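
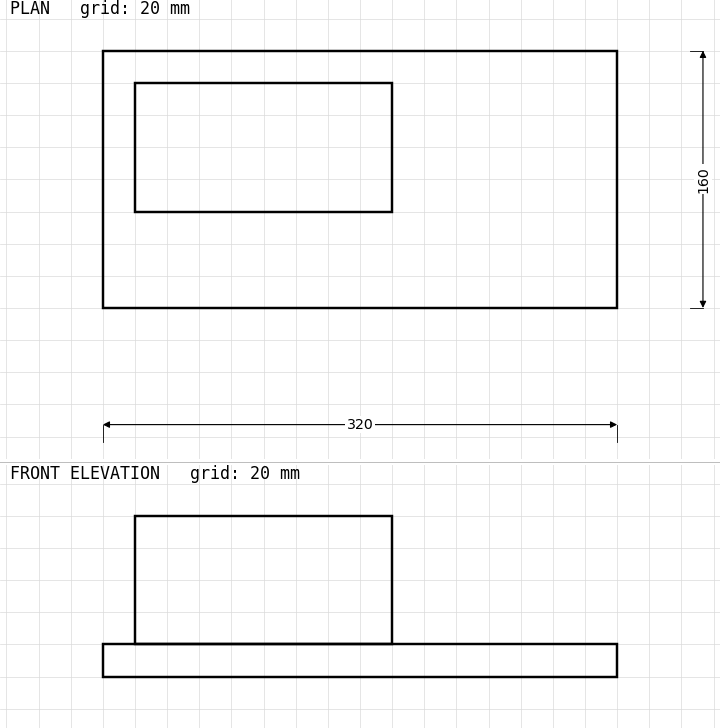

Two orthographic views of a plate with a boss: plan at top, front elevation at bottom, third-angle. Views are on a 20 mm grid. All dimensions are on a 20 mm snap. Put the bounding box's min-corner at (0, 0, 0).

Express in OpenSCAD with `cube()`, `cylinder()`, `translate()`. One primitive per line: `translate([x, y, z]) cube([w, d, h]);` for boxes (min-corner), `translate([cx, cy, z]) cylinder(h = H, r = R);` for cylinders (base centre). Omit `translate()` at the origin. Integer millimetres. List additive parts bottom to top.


cube([320, 160, 20]);
translate([20, 60, 20]) cube([160, 80, 80]);


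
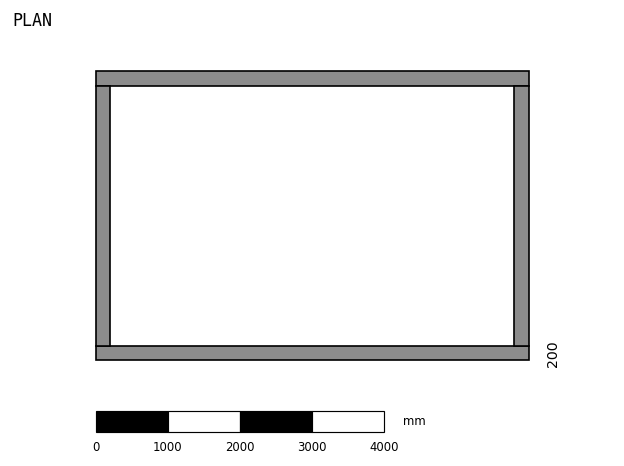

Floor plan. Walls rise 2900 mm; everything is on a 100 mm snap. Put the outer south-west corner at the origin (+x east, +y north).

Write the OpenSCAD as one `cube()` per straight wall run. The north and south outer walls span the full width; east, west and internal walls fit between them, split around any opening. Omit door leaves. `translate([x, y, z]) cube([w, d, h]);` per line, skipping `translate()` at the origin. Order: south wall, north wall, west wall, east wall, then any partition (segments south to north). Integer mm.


cube([6000, 200, 2900]);
translate([0, 3800, 0]) cube([6000, 200, 2900]);
translate([0, 200, 0]) cube([200, 3600, 2900]);
translate([5800, 200, 0]) cube([200, 3600, 2900]);


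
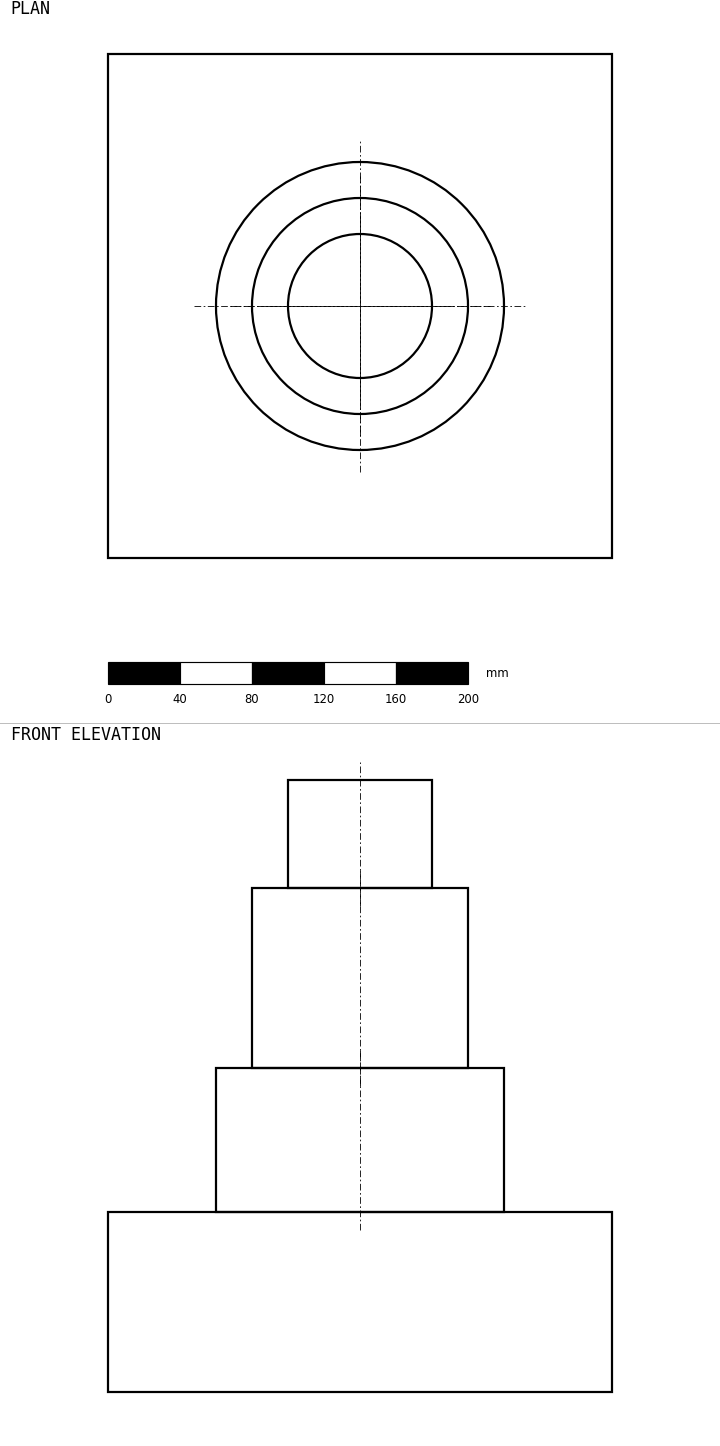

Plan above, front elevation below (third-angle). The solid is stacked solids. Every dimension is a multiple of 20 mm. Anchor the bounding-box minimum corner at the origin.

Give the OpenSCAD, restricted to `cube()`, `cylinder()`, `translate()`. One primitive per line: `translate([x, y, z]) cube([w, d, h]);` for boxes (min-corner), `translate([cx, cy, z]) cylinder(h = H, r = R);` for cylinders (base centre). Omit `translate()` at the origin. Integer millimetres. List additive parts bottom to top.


cube([280, 280, 100]);
translate([140, 140, 100]) cylinder(h = 80, r = 80);
translate([140, 140, 180]) cylinder(h = 100, r = 60);
translate([140, 140, 280]) cylinder(h = 60, r = 40);


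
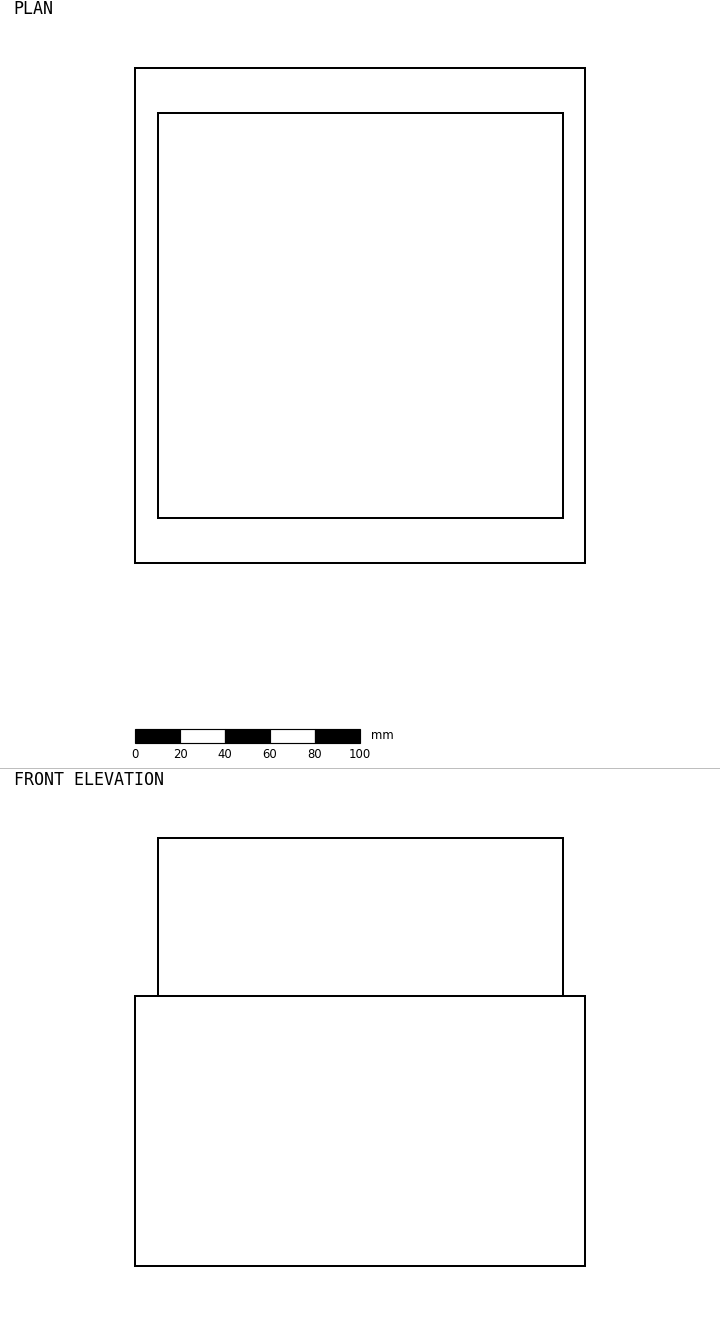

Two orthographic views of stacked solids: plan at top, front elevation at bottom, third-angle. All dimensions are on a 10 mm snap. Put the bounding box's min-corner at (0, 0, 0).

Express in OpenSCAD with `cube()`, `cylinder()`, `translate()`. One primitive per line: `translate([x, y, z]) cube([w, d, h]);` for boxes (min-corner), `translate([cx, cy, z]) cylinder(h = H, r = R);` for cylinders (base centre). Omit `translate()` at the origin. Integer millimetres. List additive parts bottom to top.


cube([200, 220, 120]);
translate([10, 20, 120]) cube([180, 180, 70]);


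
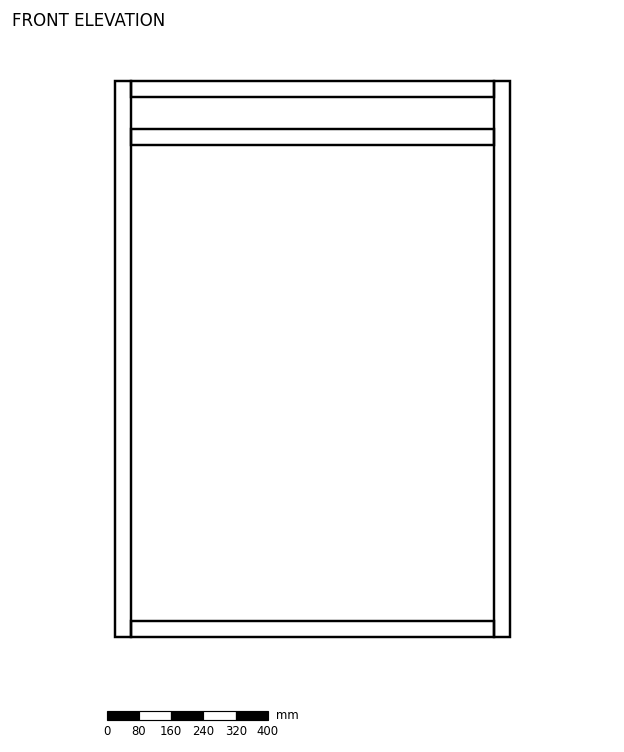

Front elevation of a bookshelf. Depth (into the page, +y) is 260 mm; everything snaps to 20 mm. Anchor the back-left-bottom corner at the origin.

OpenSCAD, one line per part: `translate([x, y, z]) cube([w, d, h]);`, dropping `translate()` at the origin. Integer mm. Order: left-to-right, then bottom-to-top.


cube([40, 260, 1380]);
translate([40, 0, 0]) cube([900, 260, 40]);
translate([40, 0, 1220]) cube([900, 260, 40]);
translate([40, 0, 1340]) cube([900, 260, 40]);
translate([940, 0, 0]) cube([40, 260, 1380]);


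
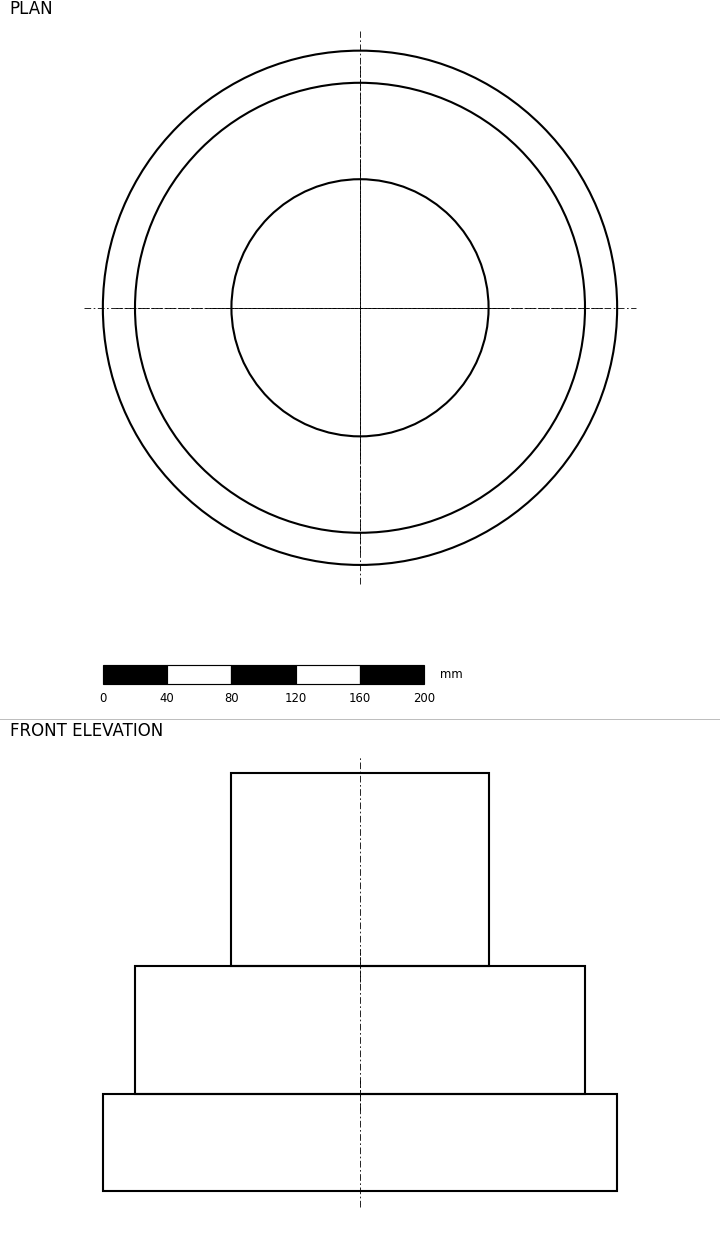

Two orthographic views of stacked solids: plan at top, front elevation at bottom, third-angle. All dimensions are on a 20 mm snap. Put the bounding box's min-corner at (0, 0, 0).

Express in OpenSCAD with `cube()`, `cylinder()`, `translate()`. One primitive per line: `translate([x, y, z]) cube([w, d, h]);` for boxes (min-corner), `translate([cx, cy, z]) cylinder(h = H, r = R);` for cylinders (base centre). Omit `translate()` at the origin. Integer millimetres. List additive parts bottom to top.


translate([160, 160, 0]) cylinder(h = 60, r = 160);
translate([160, 160, 60]) cylinder(h = 80, r = 140);
translate([160, 160, 140]) cylinder(h = 120, r = 80);


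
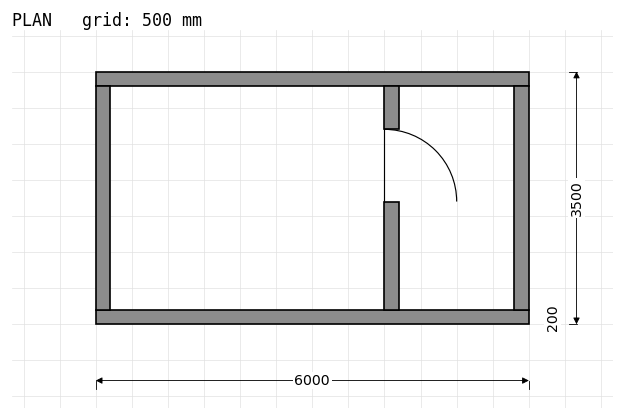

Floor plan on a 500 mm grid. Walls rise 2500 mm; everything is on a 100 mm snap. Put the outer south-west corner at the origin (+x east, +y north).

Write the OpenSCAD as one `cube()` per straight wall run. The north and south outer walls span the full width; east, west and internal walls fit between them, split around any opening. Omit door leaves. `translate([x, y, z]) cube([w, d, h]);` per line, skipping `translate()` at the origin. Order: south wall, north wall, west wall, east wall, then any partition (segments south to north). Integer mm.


cube([6000, 200, 2500]);
translate([0, 3300, 0]) cube([6000, 200, 2500]);
translate([0, 200, 0]) cube([200, 3100, 2500]);
translate([5800, 200, 0]) cube([200, 3100, 2500]);
translate([4000, 200, 0]) cube([200, 1500, 2500]);
translate([4000, 2700, 0]) cube([200, 600, 2500]);


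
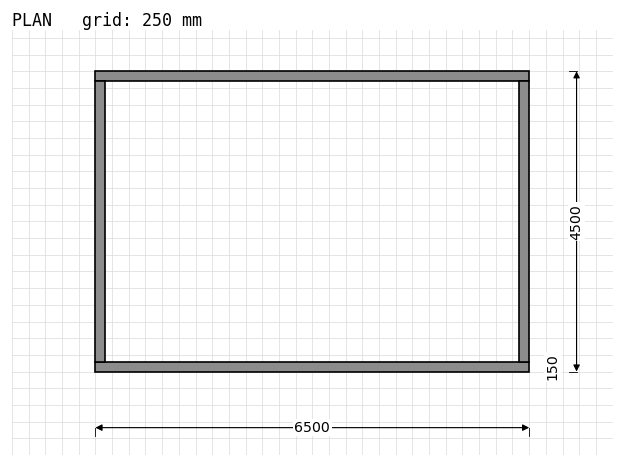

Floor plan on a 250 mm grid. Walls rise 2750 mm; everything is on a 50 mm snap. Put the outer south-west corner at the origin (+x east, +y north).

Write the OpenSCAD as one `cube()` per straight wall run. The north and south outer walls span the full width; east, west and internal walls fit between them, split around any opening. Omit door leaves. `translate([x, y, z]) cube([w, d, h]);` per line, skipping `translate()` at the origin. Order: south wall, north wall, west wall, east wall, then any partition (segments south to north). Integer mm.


cube([6500, 150, 2750]);
translate([0, 4350, 0]) cube([6500, 150, 2750]);
translate([0, 150, 0]) cube([150, 4200, 2750]);
translate([6350, 150, 0]) cube([150, 4200, 2750]);


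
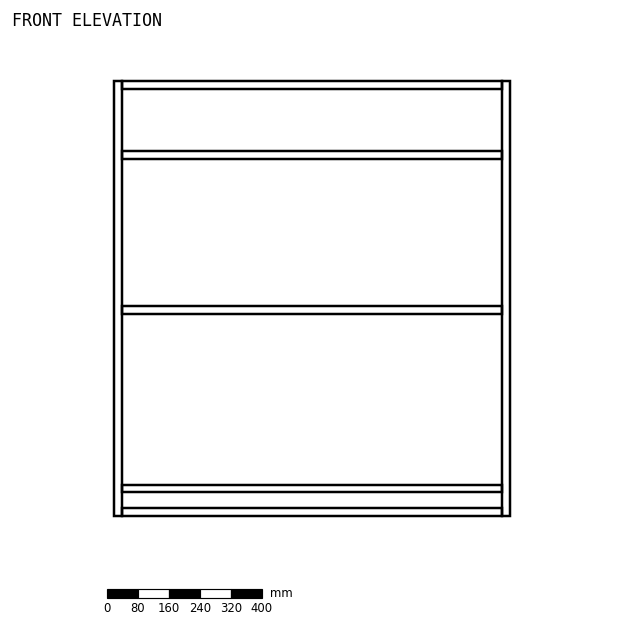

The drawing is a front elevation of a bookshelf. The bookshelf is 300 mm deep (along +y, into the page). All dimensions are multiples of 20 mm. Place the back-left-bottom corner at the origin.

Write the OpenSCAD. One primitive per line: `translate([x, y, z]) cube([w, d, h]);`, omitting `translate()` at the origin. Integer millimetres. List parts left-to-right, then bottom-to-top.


cube([20, 300, 1120]);
translate([20, 0, 0]) cube([980, 300, 20]);
translate([20, 0, 60]) cube([980, 300, 20]);
translate([20, 0, 520]) cube([980, 300, 20]);
translate([20, 0, 920]) cube([980, 300, 20]);
translate([20, 0, 1100]) cube([980, 300, 20]);
translate([1000, 0, 0]) cube([20, 300, 1120]);


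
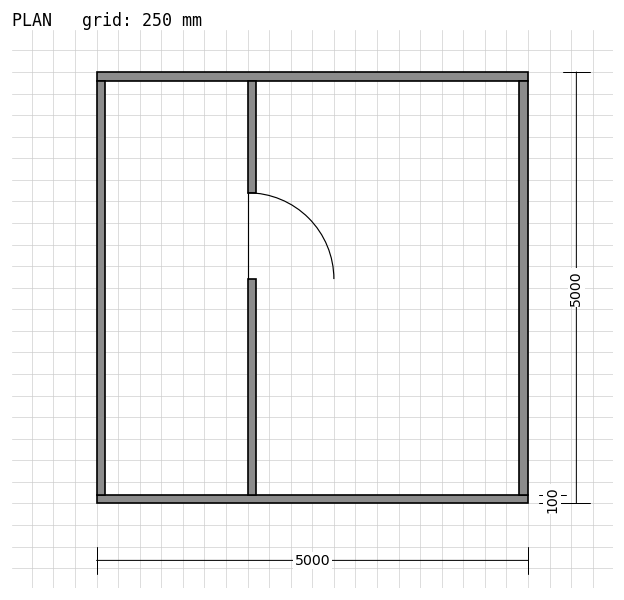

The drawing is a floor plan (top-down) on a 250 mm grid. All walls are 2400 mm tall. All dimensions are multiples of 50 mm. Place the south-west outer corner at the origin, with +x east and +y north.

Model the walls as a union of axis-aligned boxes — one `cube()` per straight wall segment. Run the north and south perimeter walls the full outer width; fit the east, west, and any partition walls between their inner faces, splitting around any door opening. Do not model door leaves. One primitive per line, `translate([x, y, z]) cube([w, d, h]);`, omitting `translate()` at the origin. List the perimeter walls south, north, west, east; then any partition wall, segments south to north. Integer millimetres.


cube([5000, 100, 2400]);
translate([0, 4900, 0]) cube([5000, 100, 2400]);
translate([0, 100, 0]) cube([100, 4800, 2400]);
translate([4900, 100, 0]) cube([100, 4800, 2400]);
translate([1750, 100, 0]) cube([100, 2500, 2400]);
translate([1750, 3600, 0]) cube([100, 1300, 2400]);


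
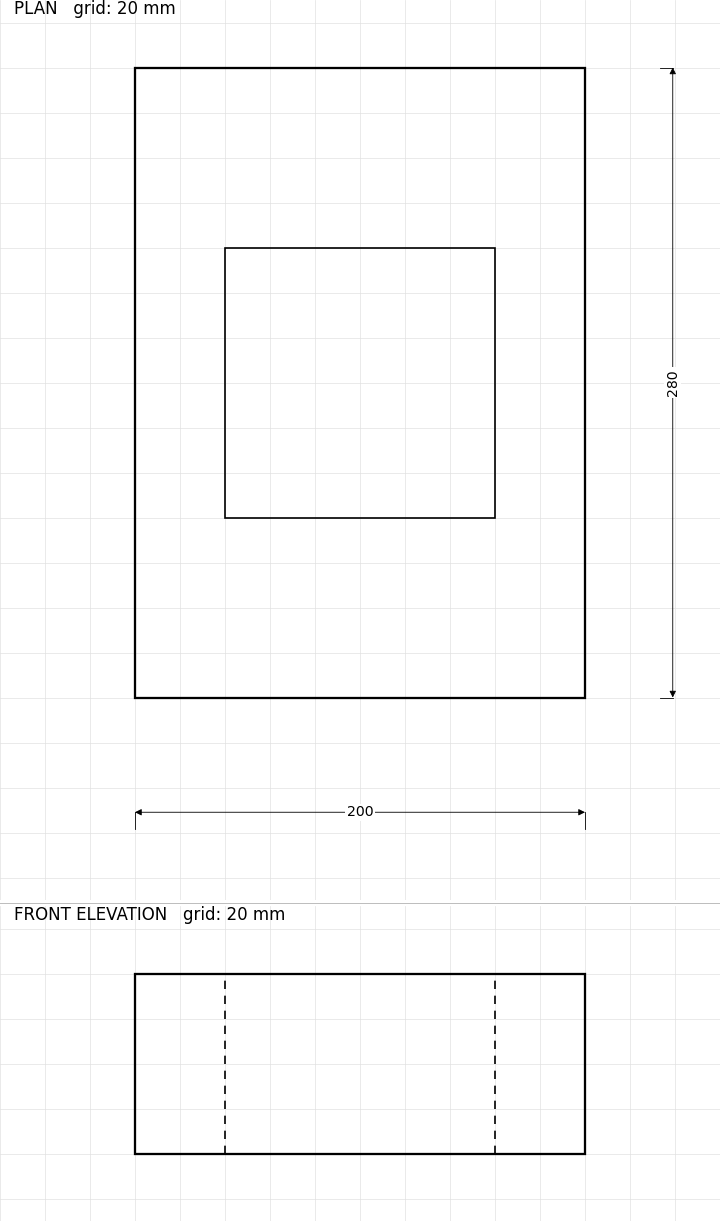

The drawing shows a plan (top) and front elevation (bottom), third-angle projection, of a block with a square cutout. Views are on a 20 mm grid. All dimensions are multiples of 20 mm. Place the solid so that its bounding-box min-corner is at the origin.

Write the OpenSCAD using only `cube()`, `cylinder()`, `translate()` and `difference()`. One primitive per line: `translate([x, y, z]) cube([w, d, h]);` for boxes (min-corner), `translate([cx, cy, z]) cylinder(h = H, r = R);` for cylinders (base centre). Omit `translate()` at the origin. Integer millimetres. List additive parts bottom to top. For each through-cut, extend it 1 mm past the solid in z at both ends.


difference() {
  cube([200, 280, 80]);
  translate([40, 80, -1]) cube([120, 120, 82]);
}


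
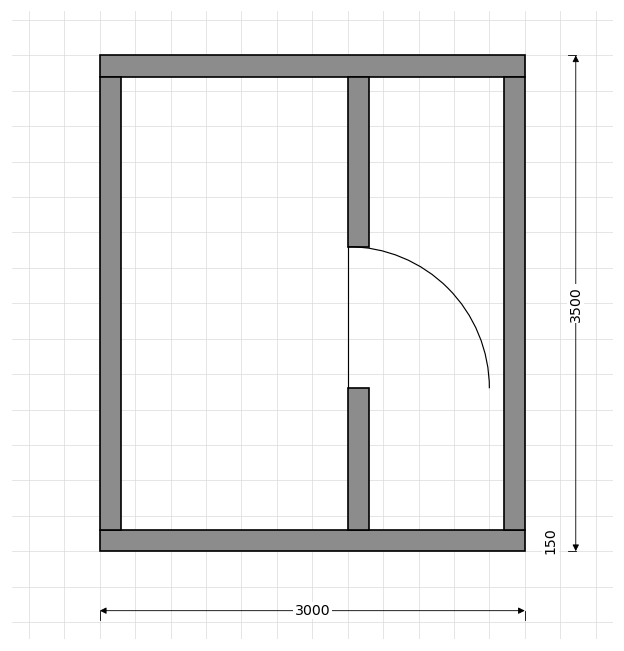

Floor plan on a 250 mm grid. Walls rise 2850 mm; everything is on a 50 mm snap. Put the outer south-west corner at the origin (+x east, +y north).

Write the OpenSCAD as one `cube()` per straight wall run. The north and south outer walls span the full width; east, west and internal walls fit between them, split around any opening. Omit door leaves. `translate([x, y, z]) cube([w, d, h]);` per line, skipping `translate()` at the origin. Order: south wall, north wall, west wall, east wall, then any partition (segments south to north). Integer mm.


cube([3000, 150, 2850]);
translate([0, 3350, 0]) cube([3000, 150, 2850]);
translate([0, 150, 0]) cube([150, 3200, 2850]);
translate([2850, 150, 0]) cube([150, 3200, 2850]);
translate([1750, 150, 0]) cube([150, 1000, 2850]);
translate([1750, 2150, 0]) cube([150, 1200, 2850]);


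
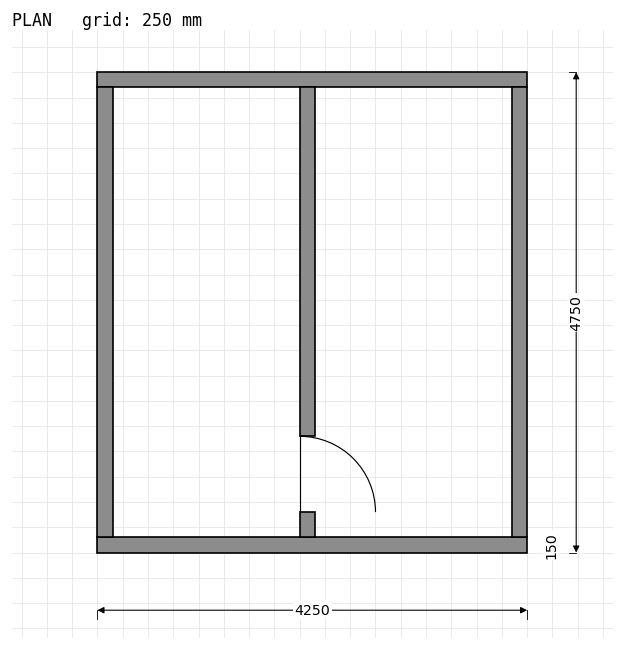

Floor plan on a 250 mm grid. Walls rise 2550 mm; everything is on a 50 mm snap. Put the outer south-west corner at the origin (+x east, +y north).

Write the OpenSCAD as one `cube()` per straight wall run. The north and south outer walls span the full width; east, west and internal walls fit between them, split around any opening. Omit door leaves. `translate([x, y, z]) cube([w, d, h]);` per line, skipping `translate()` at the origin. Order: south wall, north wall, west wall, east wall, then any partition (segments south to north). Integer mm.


cube([4250, 150, 2550]);
translate([0, 4600, 0]) cube([4250, 150, 2550]);
translate([0, 150, 0]) cube([150, 4450, 2550]);
translate([4100, 150, 0]) cube([150, 4450, 2550]);
translate([2000, 150, 0]) cube([150, 250, 2550]);
translate([2000, 1150, 0]) cube([150, 3450, 2550]);


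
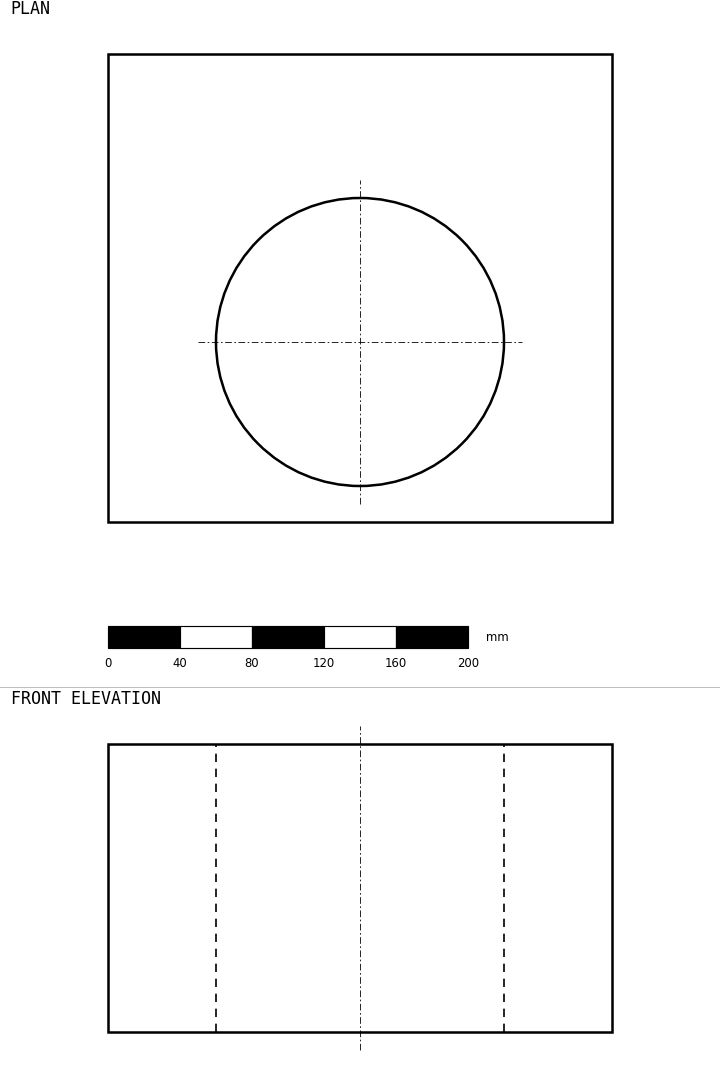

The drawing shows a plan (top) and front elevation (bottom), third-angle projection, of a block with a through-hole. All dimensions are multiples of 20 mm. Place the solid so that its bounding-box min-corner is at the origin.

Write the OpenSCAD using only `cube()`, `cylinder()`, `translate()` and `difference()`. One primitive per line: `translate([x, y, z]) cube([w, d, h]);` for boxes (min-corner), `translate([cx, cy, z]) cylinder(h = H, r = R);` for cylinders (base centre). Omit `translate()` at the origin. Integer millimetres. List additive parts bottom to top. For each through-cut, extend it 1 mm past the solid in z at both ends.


difference() {
  cube([280, 260, 160]);
  translate([140, 100, -1]) cylinder(h = 162, r = 80);
}


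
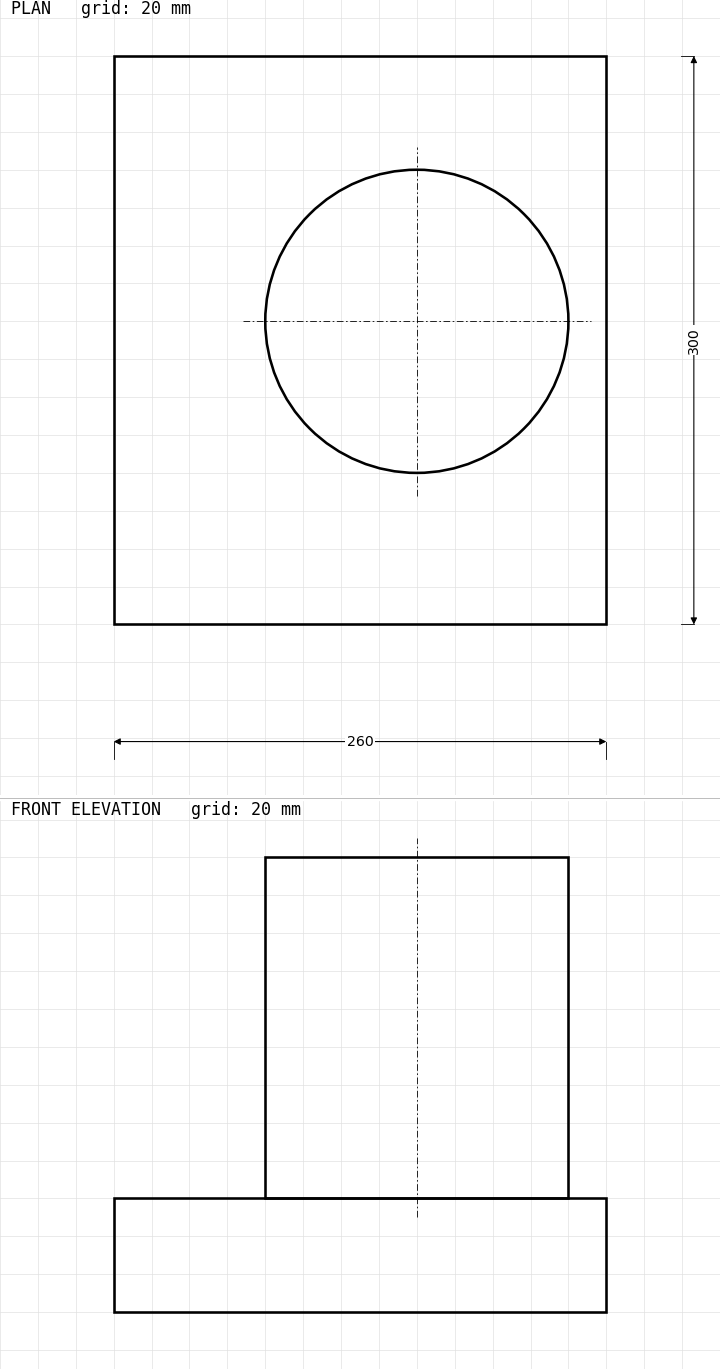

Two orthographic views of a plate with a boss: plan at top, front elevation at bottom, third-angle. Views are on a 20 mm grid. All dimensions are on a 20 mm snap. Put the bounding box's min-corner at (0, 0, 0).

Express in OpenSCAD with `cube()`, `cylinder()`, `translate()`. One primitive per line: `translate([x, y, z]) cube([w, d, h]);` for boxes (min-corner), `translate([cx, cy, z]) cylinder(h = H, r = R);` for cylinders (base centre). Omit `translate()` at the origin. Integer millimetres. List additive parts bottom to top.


cube([260, 300, 60]);
translate([160, 160, 60]) cylinder(h = 180, r = 80);


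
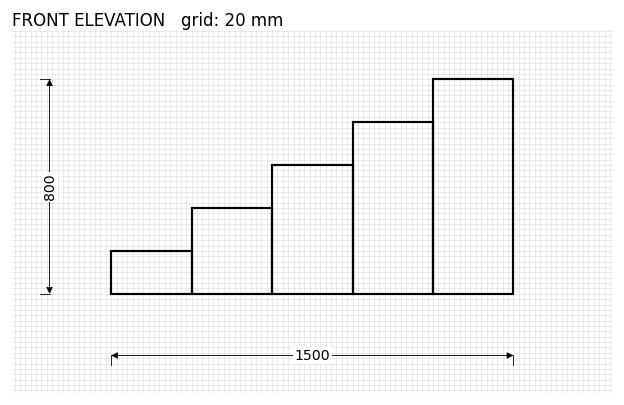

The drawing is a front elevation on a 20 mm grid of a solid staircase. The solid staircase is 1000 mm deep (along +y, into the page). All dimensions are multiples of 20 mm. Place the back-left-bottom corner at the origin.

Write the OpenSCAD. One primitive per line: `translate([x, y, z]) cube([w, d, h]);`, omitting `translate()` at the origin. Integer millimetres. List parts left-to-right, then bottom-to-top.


cube([300, 1000, 160]);
translate([300, 0, 0]) cube([300, 1000, 320]);
translate([600, 0, 0]) cube([300, 1000, 480]);
translate([900, 0, 0]) cube([300, 1000, 640]);
translate([1200, 0, 0]) cube([300, 1000, 800]);


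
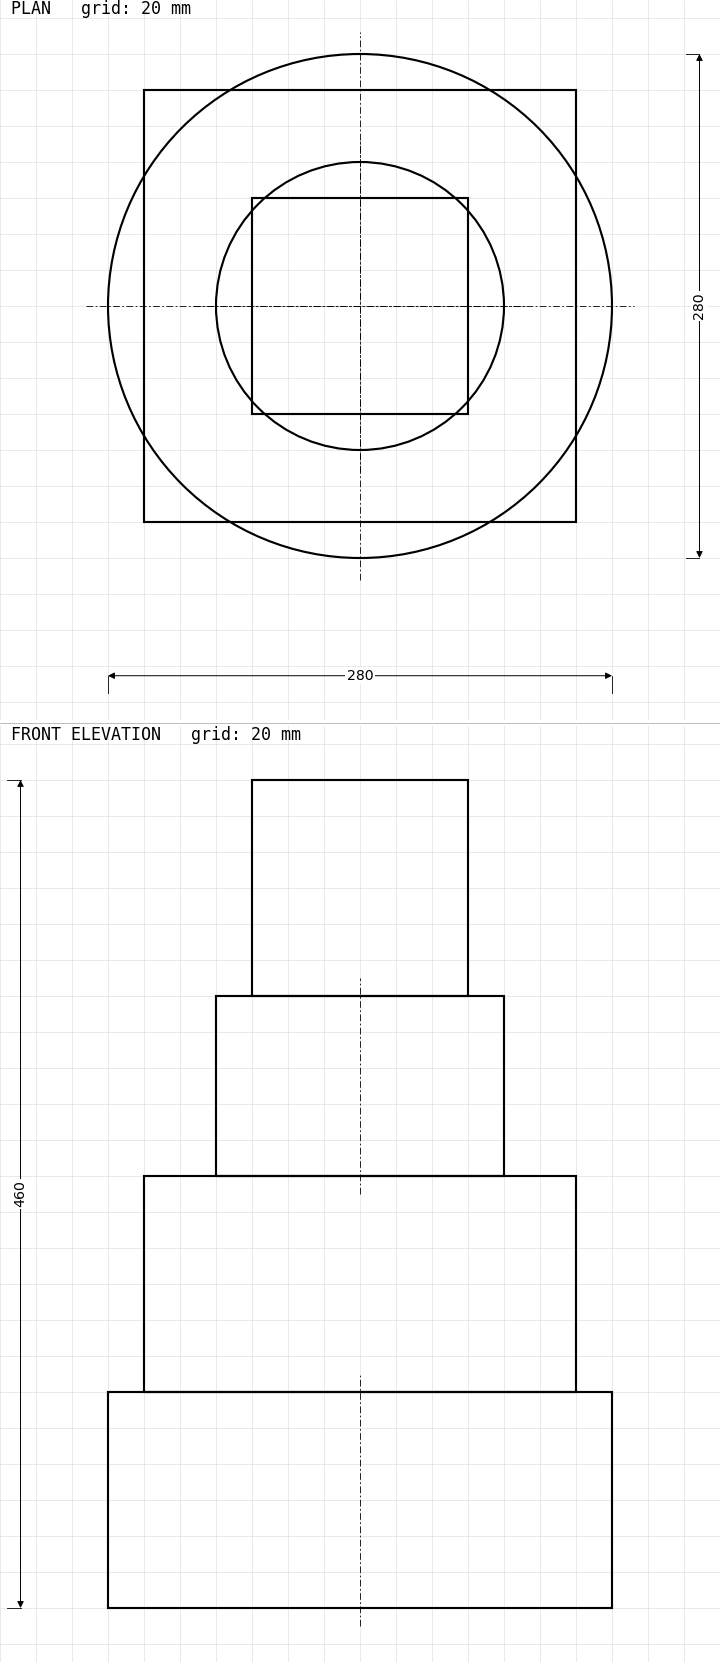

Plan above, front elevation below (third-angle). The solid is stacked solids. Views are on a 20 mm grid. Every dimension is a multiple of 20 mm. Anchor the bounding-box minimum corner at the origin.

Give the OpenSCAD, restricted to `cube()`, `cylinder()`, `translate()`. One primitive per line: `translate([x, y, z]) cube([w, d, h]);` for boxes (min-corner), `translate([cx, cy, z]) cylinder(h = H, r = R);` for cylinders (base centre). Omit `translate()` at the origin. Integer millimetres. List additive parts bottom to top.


translate([140, 140, 0]) cylinder(h = 120, r = 140);
translate([20, 20, 120]) cube([240, 240, 120]);
translate([140, 140, 240]) cylinder(h = 100, r = 80);
translate([80, 80, 340]) cube([120, 120, 120]);


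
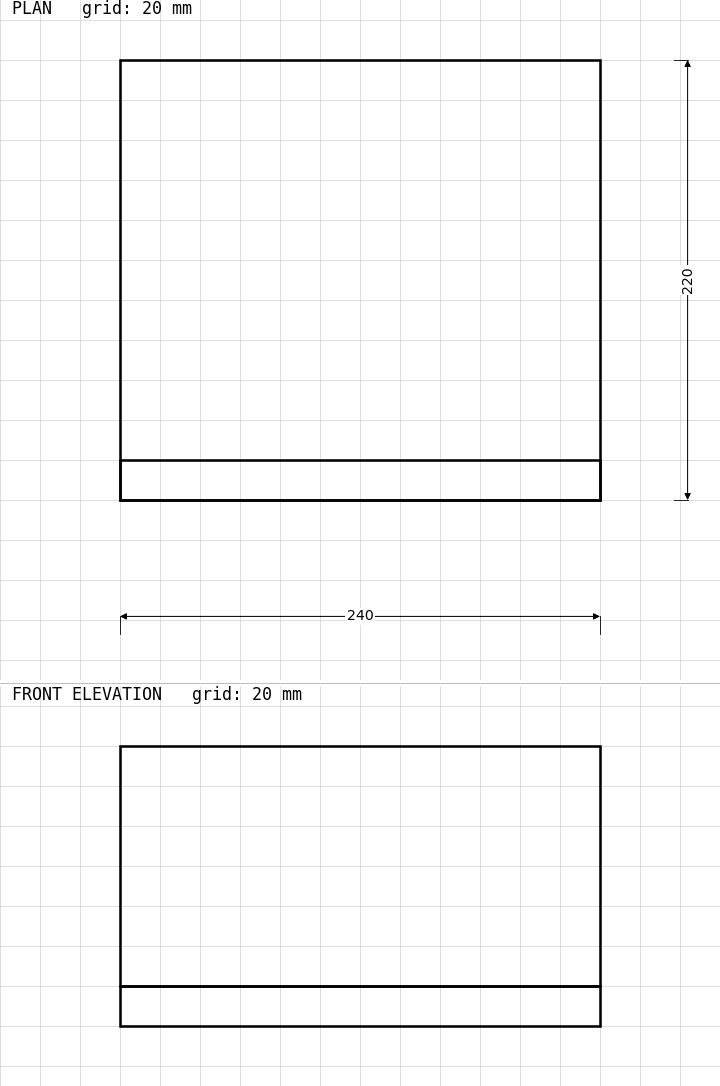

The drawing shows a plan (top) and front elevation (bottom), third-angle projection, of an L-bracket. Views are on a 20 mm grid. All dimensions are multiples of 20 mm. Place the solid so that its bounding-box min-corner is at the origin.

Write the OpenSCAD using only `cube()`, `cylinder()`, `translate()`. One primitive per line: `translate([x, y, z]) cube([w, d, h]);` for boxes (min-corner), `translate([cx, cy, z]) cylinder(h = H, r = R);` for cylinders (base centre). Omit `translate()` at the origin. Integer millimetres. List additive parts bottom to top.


cube([240, 220, 20]);
translate([0, 0, 20]) cube([240, 20, 120]);


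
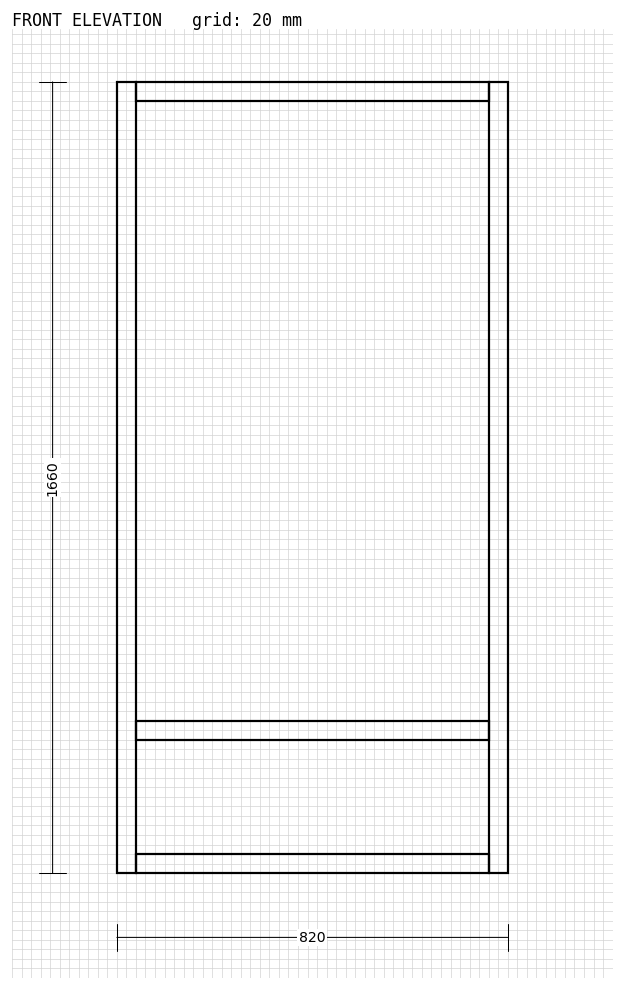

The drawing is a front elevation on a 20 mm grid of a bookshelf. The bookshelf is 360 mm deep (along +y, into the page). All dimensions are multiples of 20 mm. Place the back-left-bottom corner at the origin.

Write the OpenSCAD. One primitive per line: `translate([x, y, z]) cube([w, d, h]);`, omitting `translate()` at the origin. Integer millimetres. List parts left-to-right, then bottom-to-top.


cube([40, 360, 1660]);
translate([40, 0, 0]) cube([740, 360, 40]);
translate([40, 0, 280]) cube([740, 360, 40]);
translate([40, 0, 1620]) cube([740, 360, 40]);
translate([780, 0, 0]) cube([40, 360, 1660]);


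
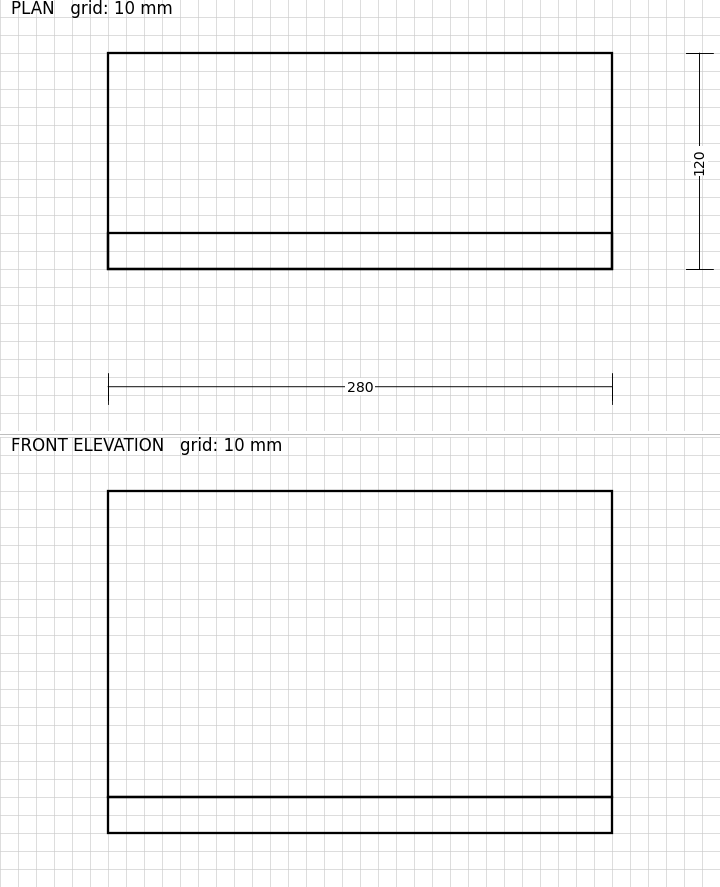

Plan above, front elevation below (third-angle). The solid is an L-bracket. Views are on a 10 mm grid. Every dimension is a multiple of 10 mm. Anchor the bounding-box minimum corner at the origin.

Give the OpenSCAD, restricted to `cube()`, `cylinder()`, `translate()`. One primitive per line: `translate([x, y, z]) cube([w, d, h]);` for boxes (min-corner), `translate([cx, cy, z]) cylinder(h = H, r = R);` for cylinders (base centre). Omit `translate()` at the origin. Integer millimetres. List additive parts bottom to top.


cube([280, 120, 20]);
translate([0, 0, 20]) cube([280, 20, 170]);


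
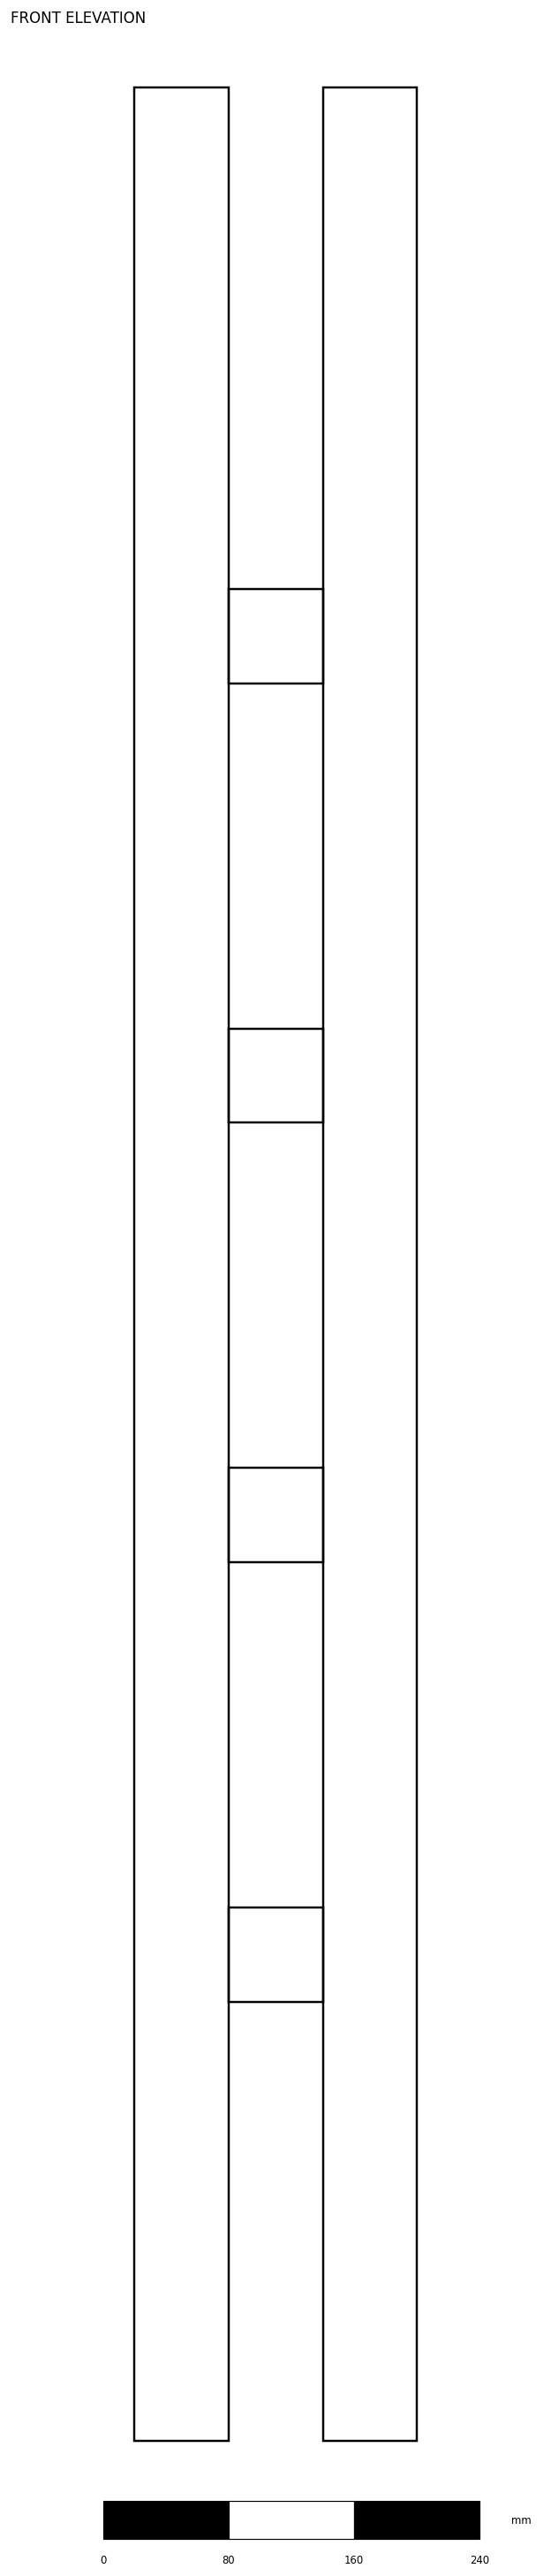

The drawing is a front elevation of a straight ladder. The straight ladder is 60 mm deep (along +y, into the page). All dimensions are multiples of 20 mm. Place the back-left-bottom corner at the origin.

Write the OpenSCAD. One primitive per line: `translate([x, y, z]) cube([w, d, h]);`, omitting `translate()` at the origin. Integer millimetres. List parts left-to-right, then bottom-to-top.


cube([60, 60, 1500]);
translate([60, 0, 280]) cube([60, 60, 60]);
translate([60, 0, 560]) cube([60, 60, 60]);
translate([60, 0, 840]) cube([60, 60, 60]);
translate([60, 0, 1120]) cube([60, 60, 60]);
translate([120, 0, 0]) cube([60, 60, 1500]);


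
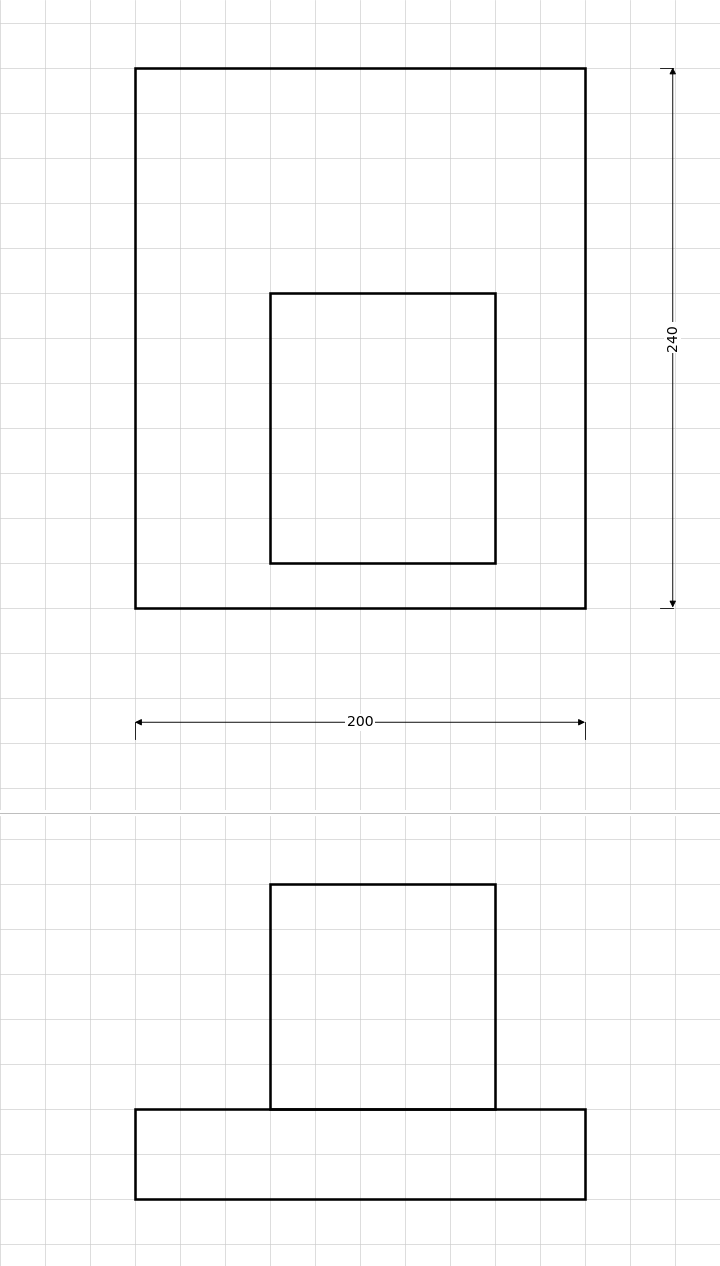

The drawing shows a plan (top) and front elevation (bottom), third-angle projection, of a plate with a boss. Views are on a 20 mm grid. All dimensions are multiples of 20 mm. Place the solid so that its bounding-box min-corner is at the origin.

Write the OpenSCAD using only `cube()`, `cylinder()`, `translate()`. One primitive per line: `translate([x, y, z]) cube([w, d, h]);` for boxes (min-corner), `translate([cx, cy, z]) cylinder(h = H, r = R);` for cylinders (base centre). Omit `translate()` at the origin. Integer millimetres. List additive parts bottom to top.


cube([200, 240, 40]);
translate([60, 20, 40]) cube([100, 120, 100]);


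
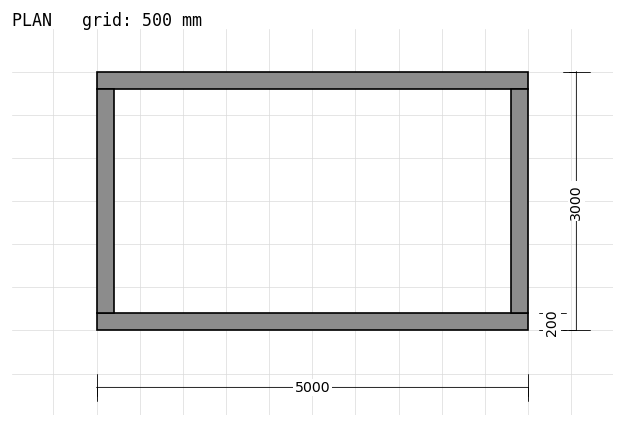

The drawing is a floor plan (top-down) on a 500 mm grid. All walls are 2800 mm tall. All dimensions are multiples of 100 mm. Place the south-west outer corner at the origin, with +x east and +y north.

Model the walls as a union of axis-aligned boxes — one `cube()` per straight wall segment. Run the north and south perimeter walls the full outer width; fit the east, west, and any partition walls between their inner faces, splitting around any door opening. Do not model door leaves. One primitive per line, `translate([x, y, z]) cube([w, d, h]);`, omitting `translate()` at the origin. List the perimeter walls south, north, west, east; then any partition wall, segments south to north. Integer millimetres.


cube([5000, 200, 2800]);
translate([0, 2800, 0]) cube([5000, 200, 2800]);
translate([0, 200, 0]) cube([200, 2600, 2800]);
translate([4800, 200, 0]) cube([200, 2600, 2800]);


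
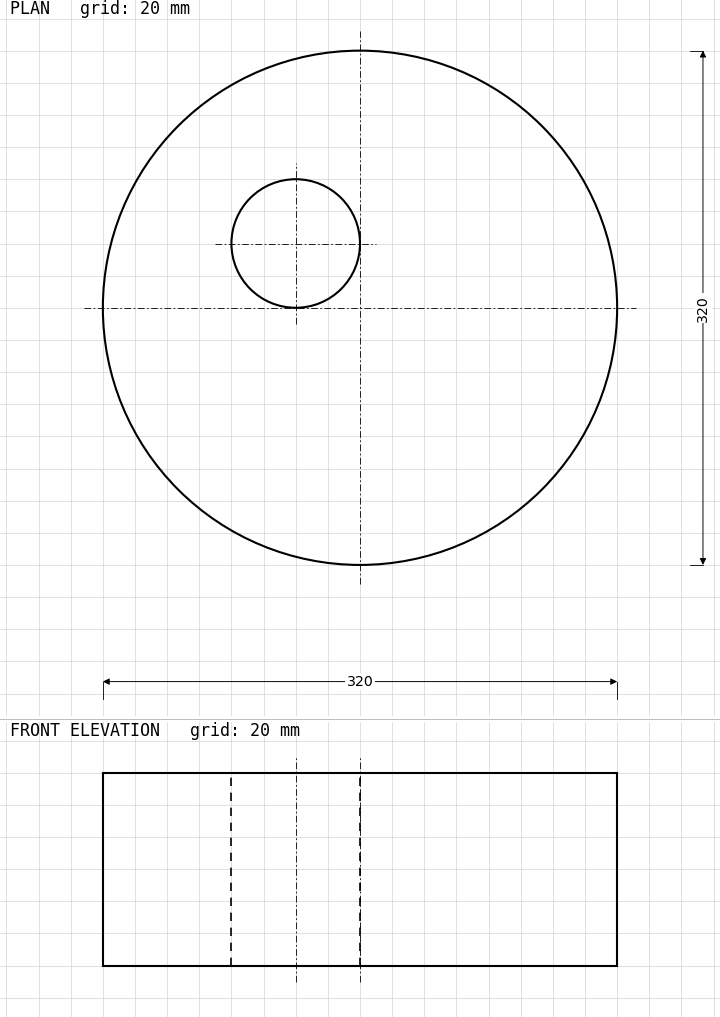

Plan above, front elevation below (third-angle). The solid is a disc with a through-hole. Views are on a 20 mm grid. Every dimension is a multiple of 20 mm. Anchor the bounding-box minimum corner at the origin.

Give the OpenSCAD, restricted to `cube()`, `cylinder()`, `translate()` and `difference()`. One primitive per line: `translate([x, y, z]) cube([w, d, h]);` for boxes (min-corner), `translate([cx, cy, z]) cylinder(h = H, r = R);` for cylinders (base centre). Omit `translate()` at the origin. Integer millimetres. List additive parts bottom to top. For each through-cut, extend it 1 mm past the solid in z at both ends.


difference() {
  translate([160, 160, 0]) cylinder(h = 120, r = 160);
  translate([120, 200, -1]) cylinder(h = 122, r = 40);
}


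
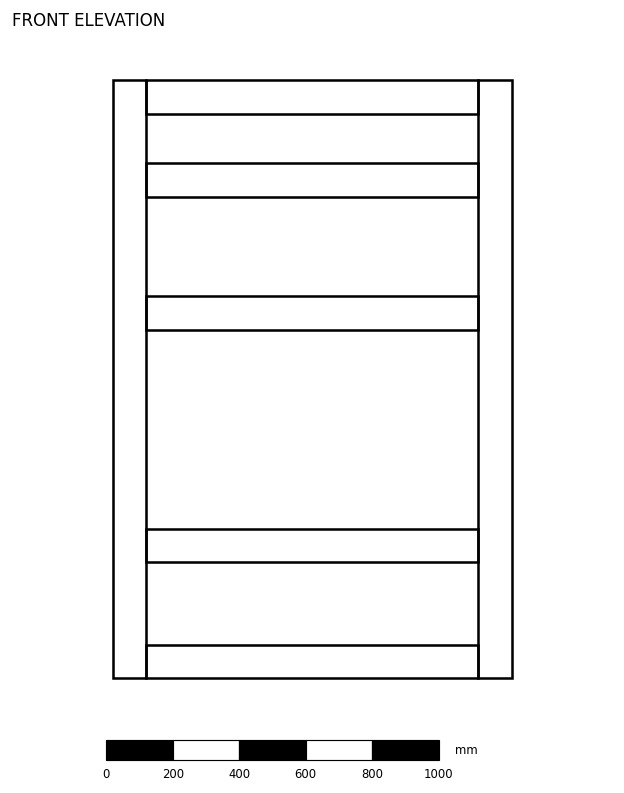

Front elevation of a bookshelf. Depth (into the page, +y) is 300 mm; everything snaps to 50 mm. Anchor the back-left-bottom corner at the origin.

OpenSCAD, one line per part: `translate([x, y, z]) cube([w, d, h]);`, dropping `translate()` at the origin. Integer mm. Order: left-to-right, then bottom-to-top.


cube([100, 300, 1800]);
translate([100, 0, 0]) cube([1000, 300, 100]);
translate([100, 0, 350]) cube([1000, 300, 100]);
translate([100, 0, 1050]) cube([1000, 300, 100]);
translate([100, 0, 1450]) cube([1000, 300, 100]);
translate([100, 0, 1700]) cube([1000, 300, 100]);
translate([1100, 0, 0]) cube([100, 300, 1800]);


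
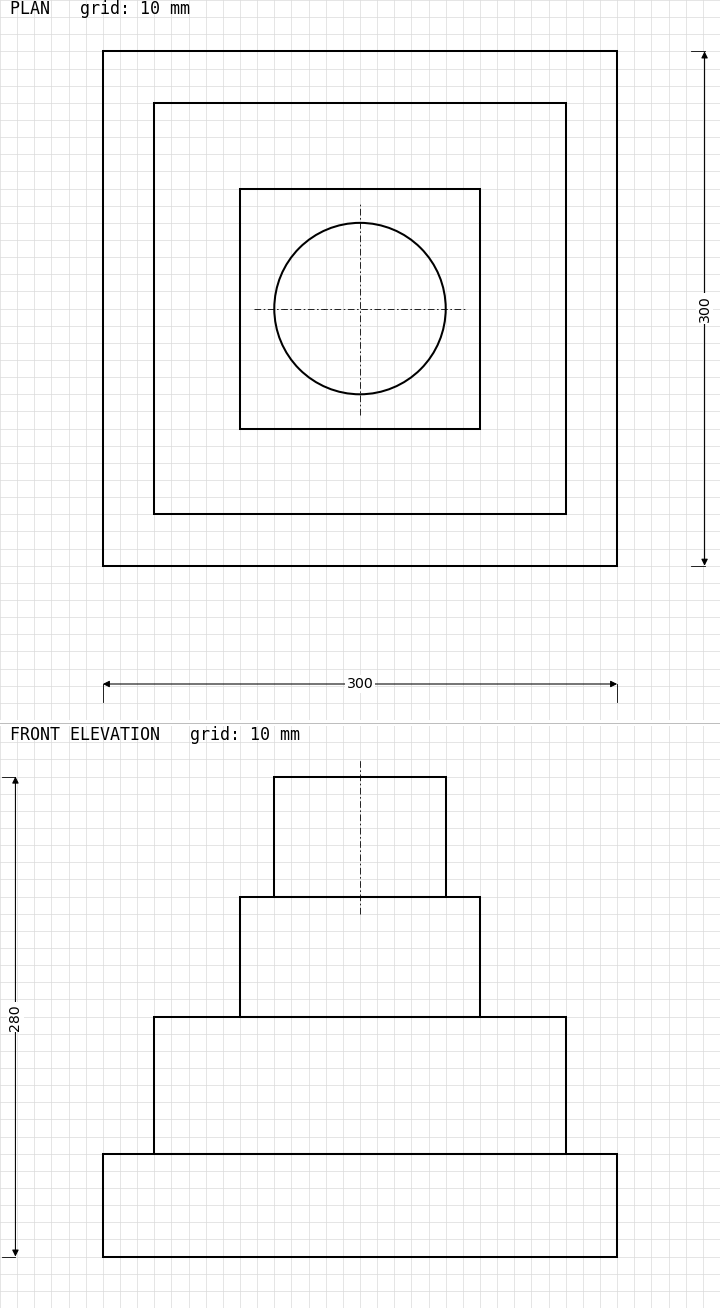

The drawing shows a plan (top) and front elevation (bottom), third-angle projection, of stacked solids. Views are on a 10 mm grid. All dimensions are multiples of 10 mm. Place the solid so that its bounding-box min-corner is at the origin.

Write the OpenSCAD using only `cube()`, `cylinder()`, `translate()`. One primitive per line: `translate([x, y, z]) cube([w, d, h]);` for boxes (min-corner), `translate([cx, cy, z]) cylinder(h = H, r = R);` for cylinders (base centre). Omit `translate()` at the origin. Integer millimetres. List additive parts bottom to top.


cube([300, 300, 60]);
translate([30, 30, 60]) cube([240, 240, 80]);
translate([80, 80, 140]) cube([140, 140, 70]);
translate([150, 150, 210]) cylinder(h = 70, r = 50);


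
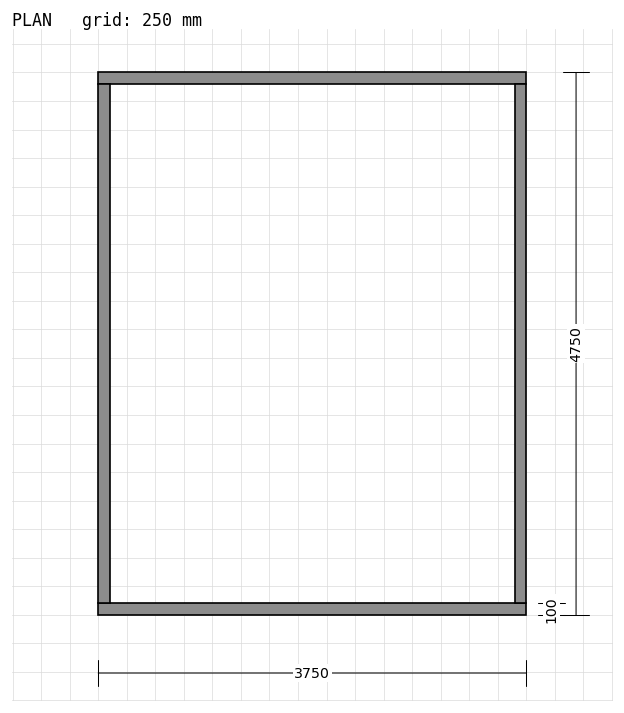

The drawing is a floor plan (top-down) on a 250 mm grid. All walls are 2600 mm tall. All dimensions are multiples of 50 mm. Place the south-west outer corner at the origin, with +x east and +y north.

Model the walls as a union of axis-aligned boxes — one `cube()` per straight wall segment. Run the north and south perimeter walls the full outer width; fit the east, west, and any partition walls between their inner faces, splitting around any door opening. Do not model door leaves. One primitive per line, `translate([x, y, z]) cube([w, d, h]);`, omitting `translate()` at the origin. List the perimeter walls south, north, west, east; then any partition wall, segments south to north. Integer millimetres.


cube([3750, 100, 2600]);
translate([0, 4650, 0]) cube([3750, 100, 2600]);
translate([0, 100, 0]) cube([100, 4550, 2600]);
translate([3650, 100, 0]) cube([100, 4550, 2600]);


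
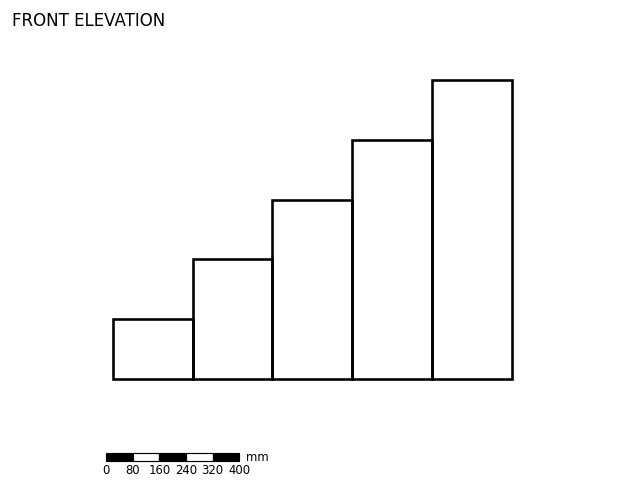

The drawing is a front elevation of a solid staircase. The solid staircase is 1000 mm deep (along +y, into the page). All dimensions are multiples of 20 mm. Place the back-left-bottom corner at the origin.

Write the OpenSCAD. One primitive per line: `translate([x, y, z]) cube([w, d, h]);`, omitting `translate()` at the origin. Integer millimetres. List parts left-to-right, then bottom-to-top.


cube([240, 1000, 180]);
translate([240, 0, 0]) cube([240, 1000, 360]);
translate([480, 0, 0]) cube([240, 1000, 540]);
translate([720, 0, 0]) cube([240, 1000, 720]);
translate([960, 0, 0]) cube([240, 1000, 900]);


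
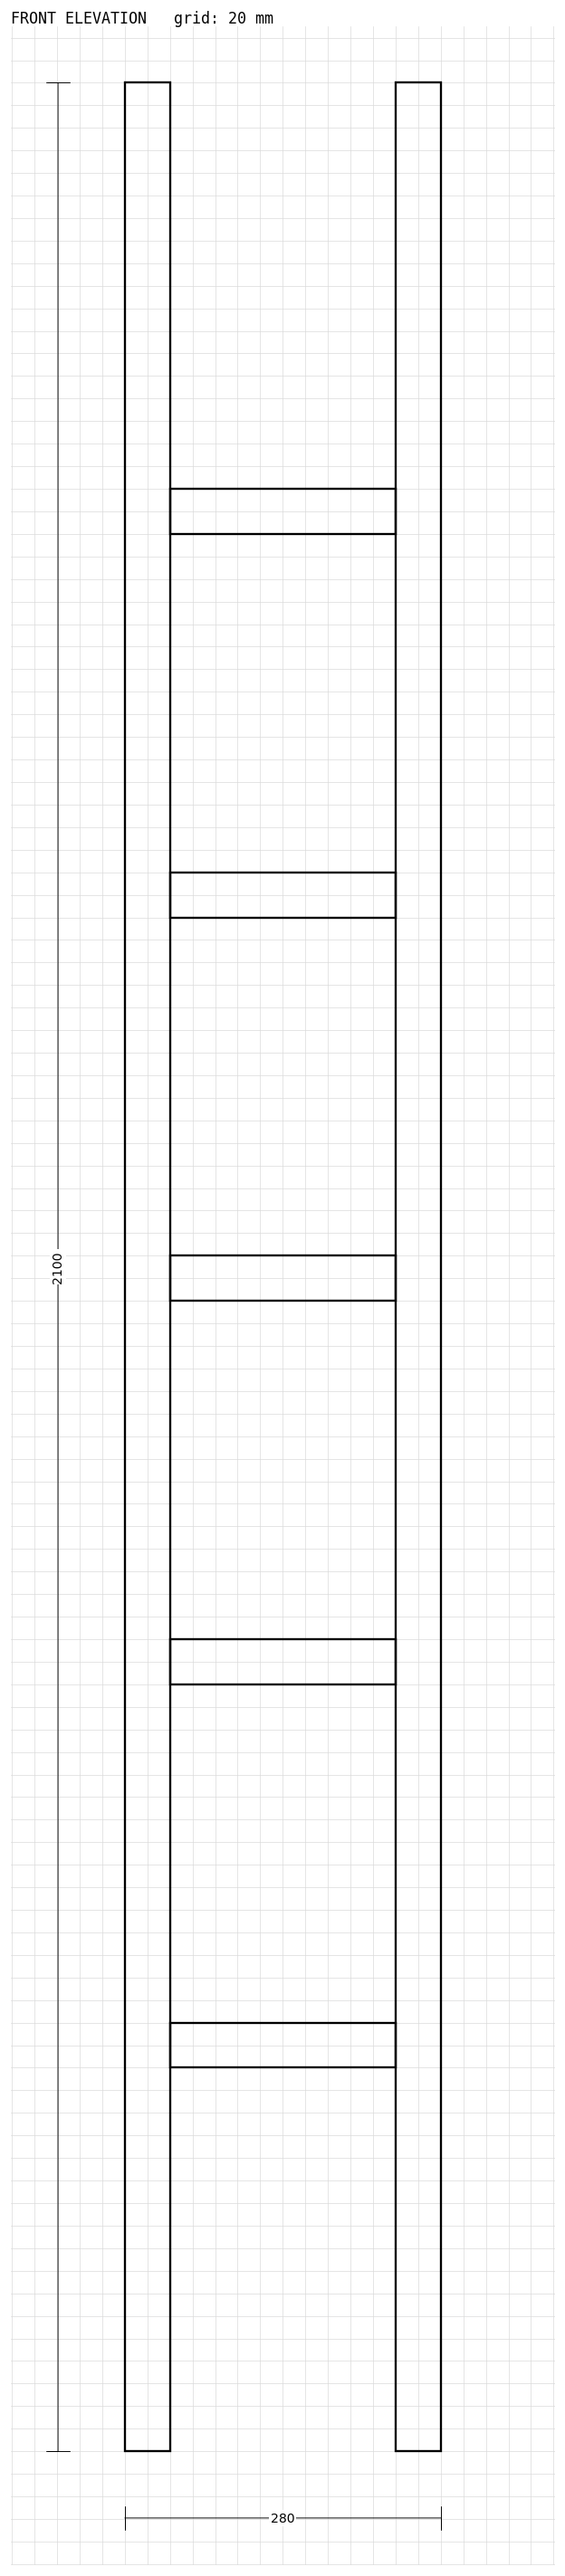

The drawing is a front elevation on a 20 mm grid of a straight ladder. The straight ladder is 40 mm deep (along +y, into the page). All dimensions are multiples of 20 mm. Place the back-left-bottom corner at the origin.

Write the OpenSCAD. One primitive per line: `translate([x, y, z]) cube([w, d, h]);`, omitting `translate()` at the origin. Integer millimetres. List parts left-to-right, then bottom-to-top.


cube([40, 40, 2100]);
translate([40, 0, 340]) cube([200, 40, 40]);
translate([40, 0, 680]) cube([200, 40, 40]);
translate([40, 0, 1020]) cube([200, 40, 40]);
translate([40, 0, 1360]) cube([200, 40, 40]);
translate([40, 0, 1700]) cube([200, 40, 40]);
translate([240, 0, 0]) cube([40, 40, 2100]);


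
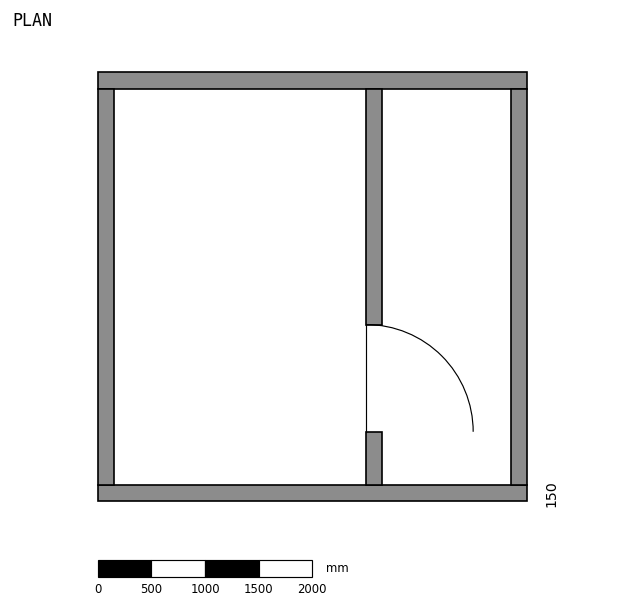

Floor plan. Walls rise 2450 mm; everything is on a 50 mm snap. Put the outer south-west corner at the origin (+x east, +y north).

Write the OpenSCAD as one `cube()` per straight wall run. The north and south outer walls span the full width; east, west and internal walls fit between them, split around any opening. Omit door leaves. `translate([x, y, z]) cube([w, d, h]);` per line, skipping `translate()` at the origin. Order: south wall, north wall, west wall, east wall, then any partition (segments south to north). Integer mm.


cube([4000, 150, 2450]);
translate([0, 3850, 0]) cube([4000, 150, 2450]);
translate([0, 150, 0]) cube([150, 3700, 2450]);
translate([3850, 150, 0]) cube([150, 3700, 2450]);
translate([2500, 150, 0]) cube([150, 500, 2450]);
translate([2500, 1650, 0]) cube([150, 2200, 2450]);


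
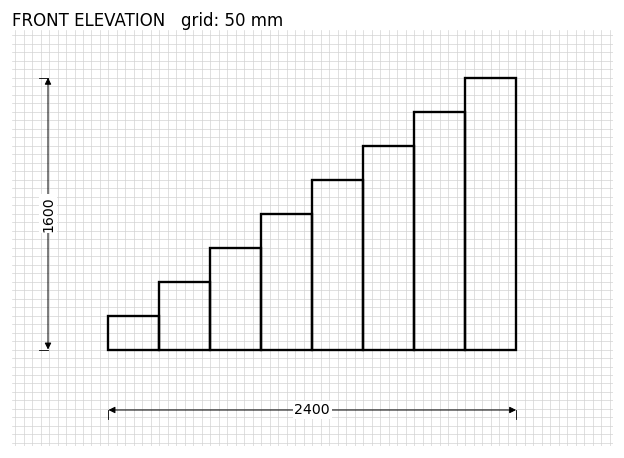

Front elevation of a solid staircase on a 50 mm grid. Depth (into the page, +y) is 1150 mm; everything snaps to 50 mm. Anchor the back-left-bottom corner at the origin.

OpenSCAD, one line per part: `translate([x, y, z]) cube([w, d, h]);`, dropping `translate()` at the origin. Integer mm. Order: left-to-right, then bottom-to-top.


cube([300, 1150, 200]);
translate([300, 0, 0]) cube([300, 1150, 400]);
translate([600, 0, 0]) cube([300, 1150, 600]);
translate([900, 0, 0]) cube([300, 1150, 800]);
translate([1200, 0, 0]) cube([300, 1150, 1000]);
translate([1500, 0, 0]) cube([300, 1150, 1200]);
translate([1800, 0, 0]) cube([300, 1150, 1400]);
translate([2100, 0, 0]) cube([300, 1150, 1600]);


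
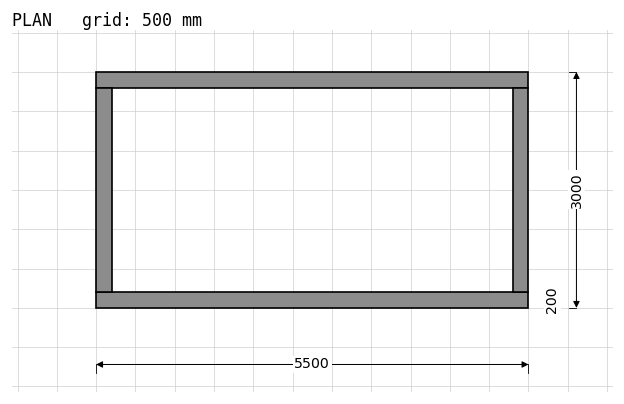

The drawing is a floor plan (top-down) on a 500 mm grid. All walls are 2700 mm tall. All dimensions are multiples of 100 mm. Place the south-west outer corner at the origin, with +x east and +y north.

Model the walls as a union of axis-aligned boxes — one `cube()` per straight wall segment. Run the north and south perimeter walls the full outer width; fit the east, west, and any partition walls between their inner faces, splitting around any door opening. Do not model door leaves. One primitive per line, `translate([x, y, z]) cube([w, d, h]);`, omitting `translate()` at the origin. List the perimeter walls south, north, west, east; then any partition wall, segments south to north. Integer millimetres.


cube([5500, 200, 2700]);
translate([0, 2800, 0]) cube([5500, 200, 2700]);
translate([0, 200, 0]) cube([200, 2600, 2700]);
translate([5300, 200, 0]) cube([200, 2600, 2700]);


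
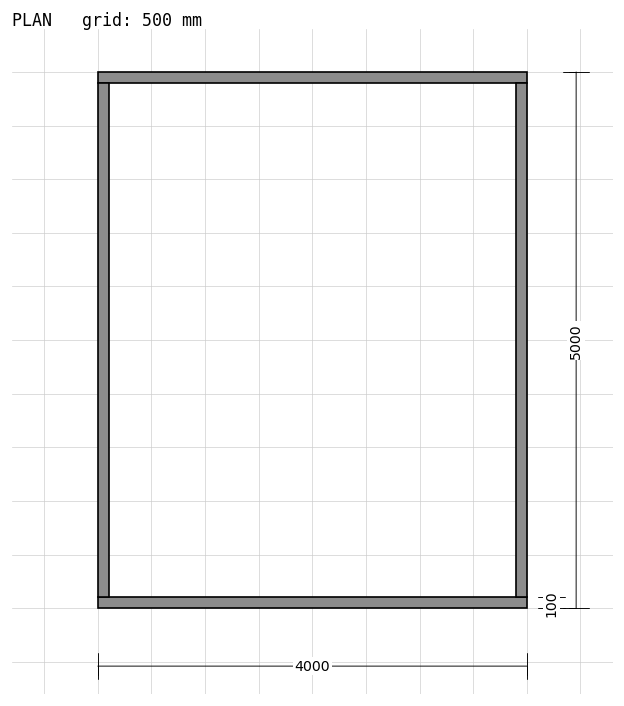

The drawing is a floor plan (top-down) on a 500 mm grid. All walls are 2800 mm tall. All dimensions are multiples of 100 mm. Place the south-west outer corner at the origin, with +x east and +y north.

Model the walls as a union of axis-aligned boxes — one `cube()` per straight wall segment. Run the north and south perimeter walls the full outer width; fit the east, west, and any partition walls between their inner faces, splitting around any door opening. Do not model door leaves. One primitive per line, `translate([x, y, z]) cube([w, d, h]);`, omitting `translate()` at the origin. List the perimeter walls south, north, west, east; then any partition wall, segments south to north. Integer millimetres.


cube([4000, 100, 2800]);
translate([0, 4900, 0]) cube([4000, 100, 2800]);
translate([0, 100, 0]) cube([100, 4800, 2800]);
translate([3900, 100, 0]) cube([100, 4800, 2800]);


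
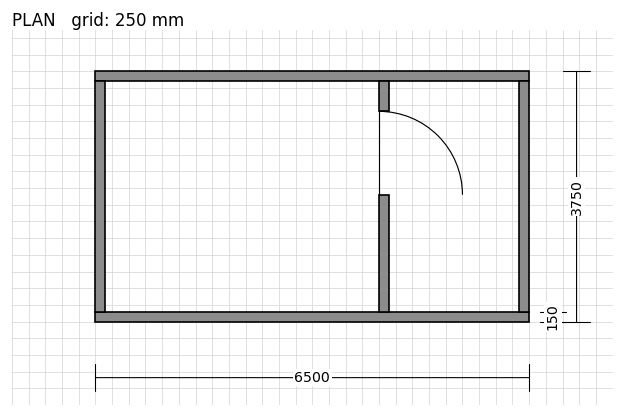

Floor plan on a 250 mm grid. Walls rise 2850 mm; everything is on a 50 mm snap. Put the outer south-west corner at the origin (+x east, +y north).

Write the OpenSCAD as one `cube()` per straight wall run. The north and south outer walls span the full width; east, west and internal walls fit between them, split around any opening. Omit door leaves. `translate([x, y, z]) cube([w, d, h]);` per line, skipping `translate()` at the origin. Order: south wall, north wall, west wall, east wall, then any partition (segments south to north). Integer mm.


cube([6500, 150, 2850]);
translate([0, 3600, 0]) cube([6500, 150, 2850]);
translate([0, 150, 0]) cube([150, 3450, 2850]);
translate([6350, 150, 0]) cube([150, 3450, 2850]);
translate([4250, 150, 0]) cube([150, 1750, 2850]);
translate([4250, 3150, 0]) cube([150, 450, 2850]);


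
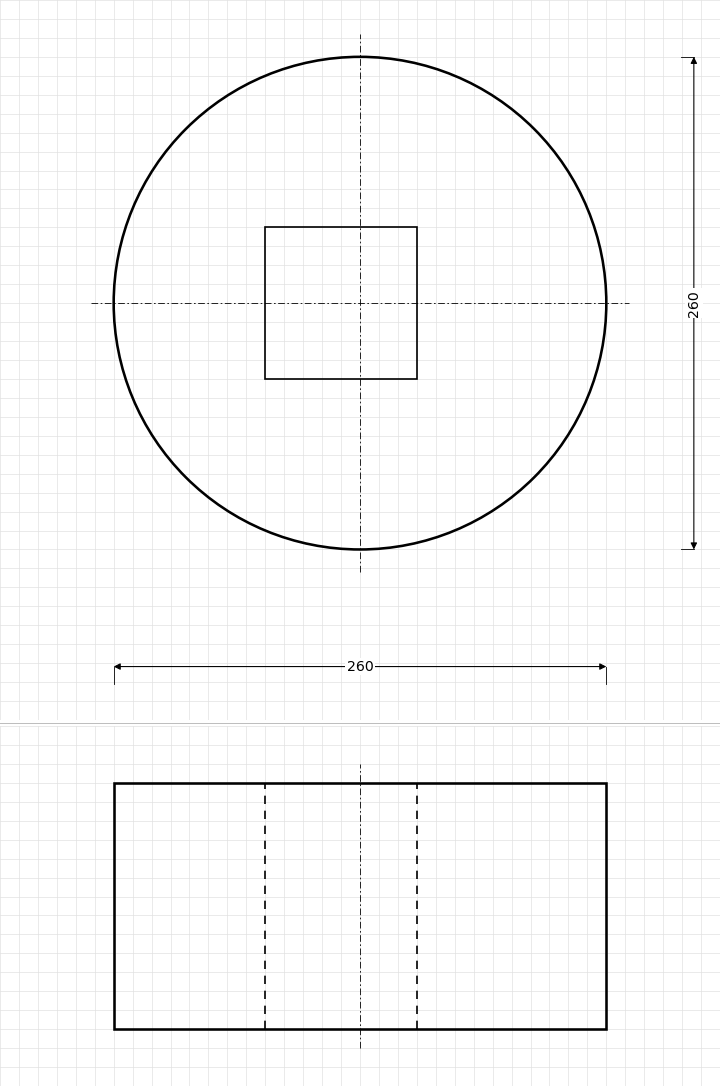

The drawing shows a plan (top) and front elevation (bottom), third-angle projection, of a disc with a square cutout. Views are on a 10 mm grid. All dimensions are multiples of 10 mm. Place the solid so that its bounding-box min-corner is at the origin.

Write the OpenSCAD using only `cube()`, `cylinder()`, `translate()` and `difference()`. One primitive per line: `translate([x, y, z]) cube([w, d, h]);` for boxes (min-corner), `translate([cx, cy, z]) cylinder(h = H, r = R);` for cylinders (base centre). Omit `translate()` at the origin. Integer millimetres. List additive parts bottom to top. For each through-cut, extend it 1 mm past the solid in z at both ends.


difference() {
  translate([130, 130, 0]) cylinder(h = 130, r = 130);
  translate([80, 90, -1]) cube([80, 80, 132]);
}
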